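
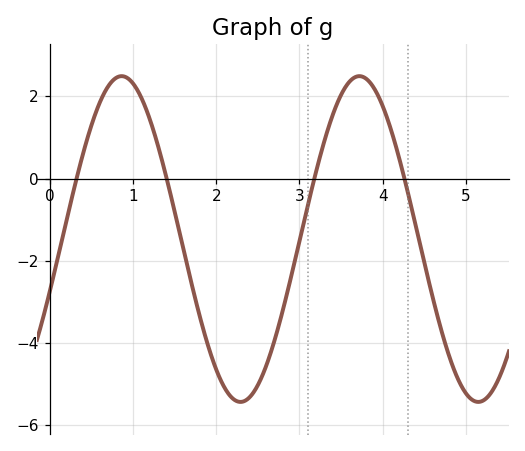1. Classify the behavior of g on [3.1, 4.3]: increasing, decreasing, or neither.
neither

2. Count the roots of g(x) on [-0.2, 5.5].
4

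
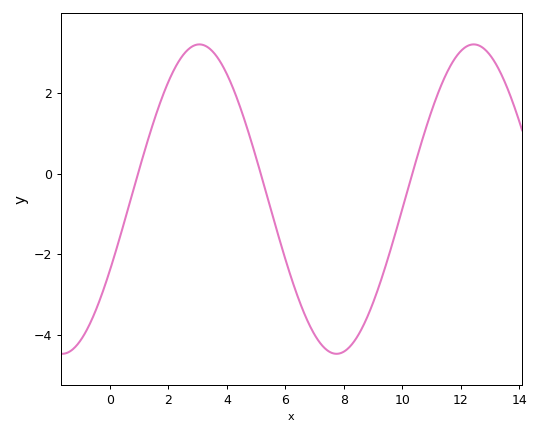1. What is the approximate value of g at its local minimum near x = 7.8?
-4.46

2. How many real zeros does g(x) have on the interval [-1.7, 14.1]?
3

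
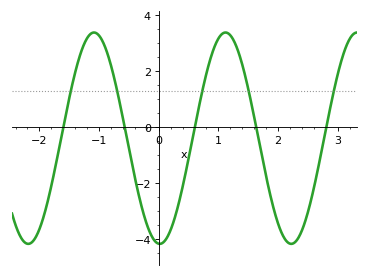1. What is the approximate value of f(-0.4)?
-1.79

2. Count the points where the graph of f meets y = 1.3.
5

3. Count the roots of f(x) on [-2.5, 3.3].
5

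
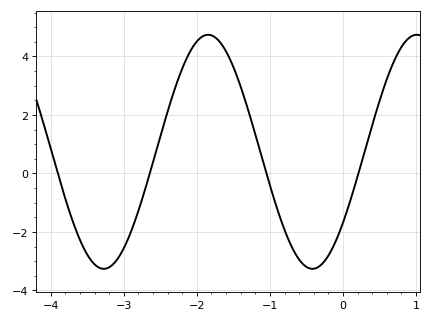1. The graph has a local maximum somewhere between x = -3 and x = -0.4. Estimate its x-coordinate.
-1.85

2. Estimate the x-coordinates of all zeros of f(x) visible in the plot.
-3.9, -2.64, -1.05, 0.212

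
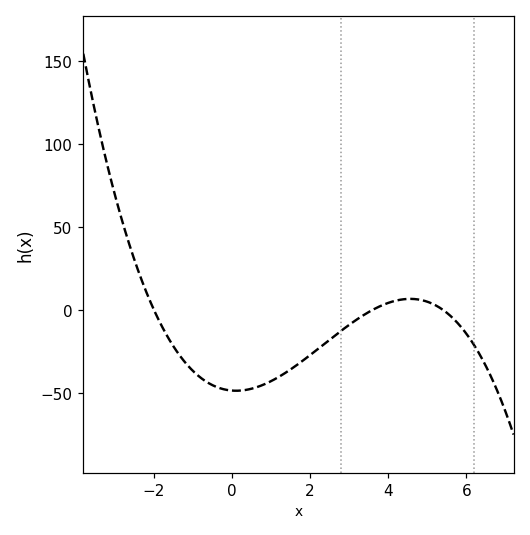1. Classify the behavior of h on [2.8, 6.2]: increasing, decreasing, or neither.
neither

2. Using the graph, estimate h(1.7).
-35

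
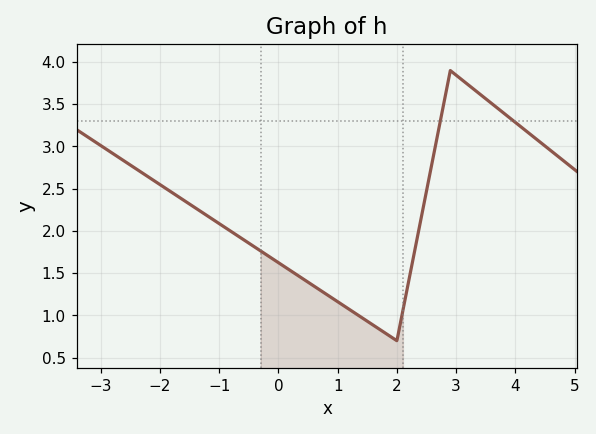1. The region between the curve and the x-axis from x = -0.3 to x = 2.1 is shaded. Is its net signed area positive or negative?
positive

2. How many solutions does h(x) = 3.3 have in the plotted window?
2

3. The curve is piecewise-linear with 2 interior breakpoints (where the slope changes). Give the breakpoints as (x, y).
(2, 0.7); (2.9, 3.9)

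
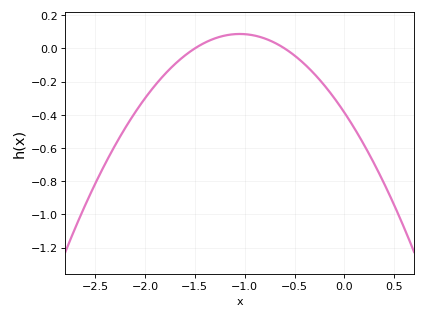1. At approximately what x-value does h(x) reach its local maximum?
-1.05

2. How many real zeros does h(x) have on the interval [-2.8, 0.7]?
2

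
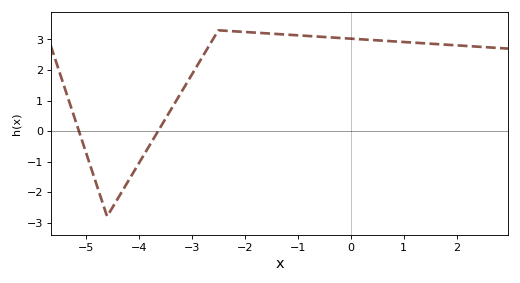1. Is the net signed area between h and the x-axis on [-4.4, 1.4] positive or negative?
positive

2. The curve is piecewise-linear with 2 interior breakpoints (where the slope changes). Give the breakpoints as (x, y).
(-4.6, -2.8); (-2.5, 3.3)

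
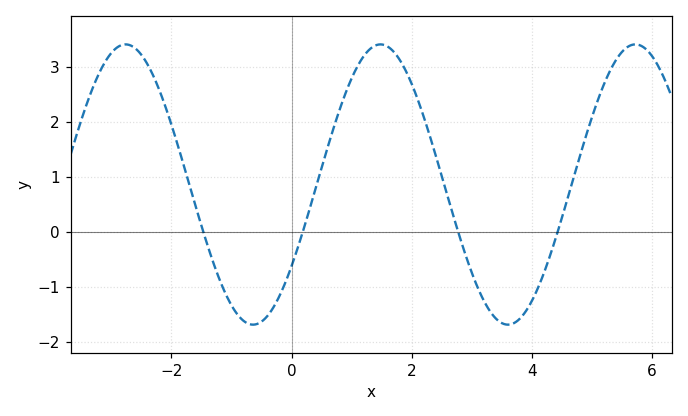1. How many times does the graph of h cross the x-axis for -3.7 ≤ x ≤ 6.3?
4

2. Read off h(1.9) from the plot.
2.94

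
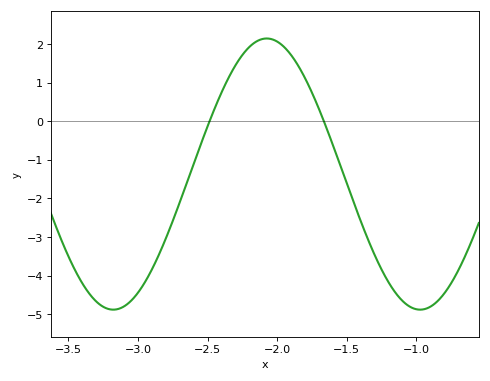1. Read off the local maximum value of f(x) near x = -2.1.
2.14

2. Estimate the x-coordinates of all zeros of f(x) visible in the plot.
-2.49, -1.66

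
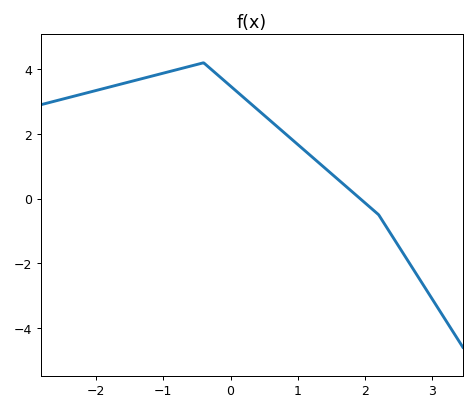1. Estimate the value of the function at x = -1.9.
3.39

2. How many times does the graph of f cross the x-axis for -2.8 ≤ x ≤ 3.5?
1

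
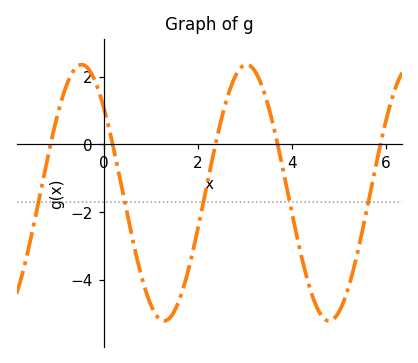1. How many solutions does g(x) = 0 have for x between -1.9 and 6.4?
5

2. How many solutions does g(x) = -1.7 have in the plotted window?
5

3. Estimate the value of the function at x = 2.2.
-1.2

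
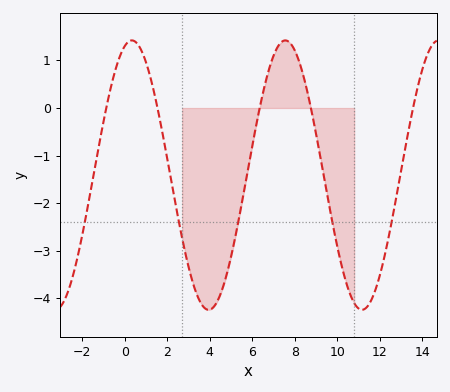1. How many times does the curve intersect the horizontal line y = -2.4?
5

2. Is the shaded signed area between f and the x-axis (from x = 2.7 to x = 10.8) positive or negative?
negative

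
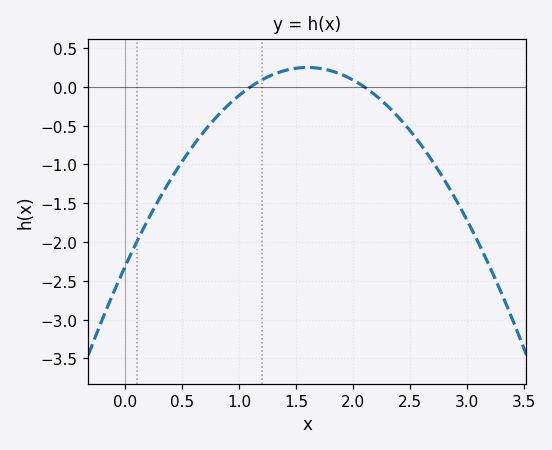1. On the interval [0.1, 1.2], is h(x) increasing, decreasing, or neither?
increasing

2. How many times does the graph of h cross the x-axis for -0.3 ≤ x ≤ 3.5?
2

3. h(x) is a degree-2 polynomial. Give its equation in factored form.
y = -1(x - 1.1)(x - 2.1)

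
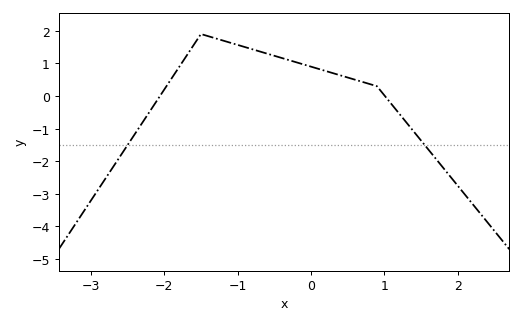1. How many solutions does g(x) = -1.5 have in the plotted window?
2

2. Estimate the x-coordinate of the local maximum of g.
-1.5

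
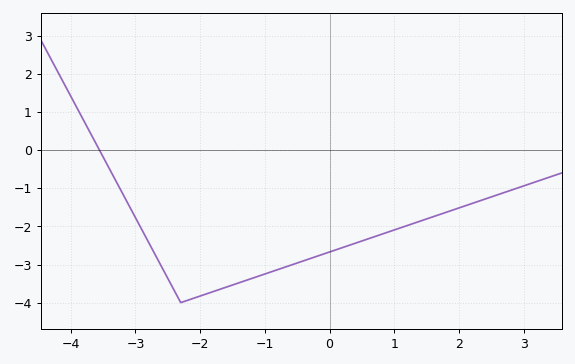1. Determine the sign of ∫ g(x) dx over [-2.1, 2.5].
negative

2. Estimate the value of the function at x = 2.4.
-1.3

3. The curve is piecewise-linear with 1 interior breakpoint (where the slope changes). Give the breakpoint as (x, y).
(-2.3, -4)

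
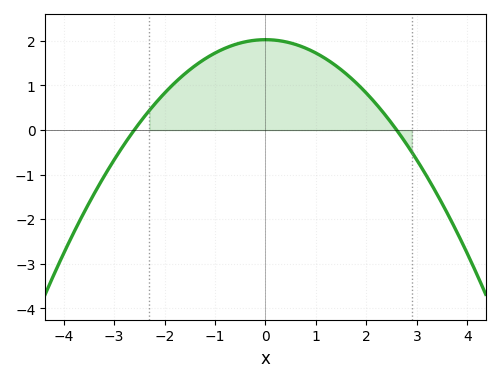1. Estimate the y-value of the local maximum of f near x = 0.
2.03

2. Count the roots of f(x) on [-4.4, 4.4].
2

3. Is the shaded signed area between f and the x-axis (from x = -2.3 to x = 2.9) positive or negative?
positive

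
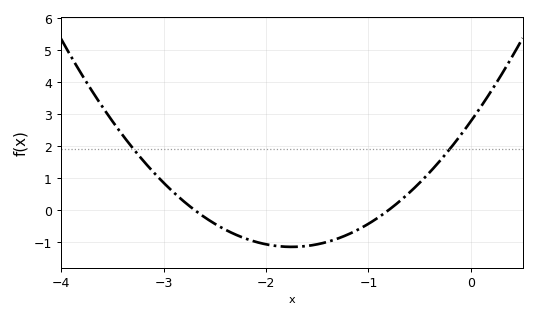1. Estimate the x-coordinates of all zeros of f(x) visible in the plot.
-2.7, -0.8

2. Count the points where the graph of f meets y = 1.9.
2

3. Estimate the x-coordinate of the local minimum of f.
-1.75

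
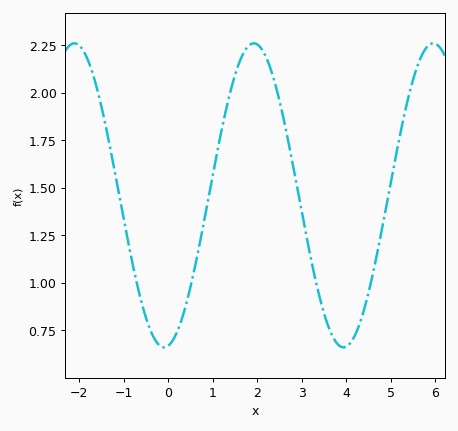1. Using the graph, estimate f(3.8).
0.68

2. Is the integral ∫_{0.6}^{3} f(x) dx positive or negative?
positive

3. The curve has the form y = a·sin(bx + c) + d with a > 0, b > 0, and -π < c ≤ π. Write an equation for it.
y = 0.8sin(1.6x - 1.4) + 1.46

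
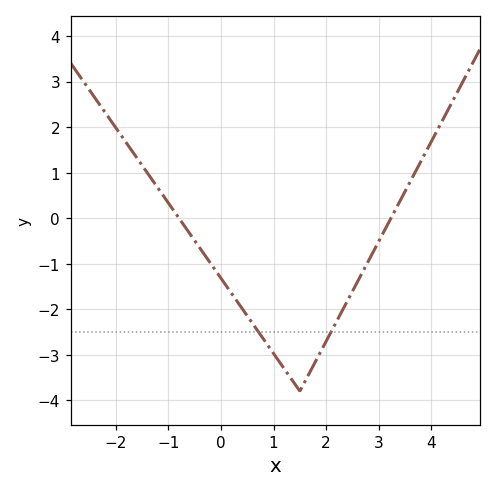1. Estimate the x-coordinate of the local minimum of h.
1.5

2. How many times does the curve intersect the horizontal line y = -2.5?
2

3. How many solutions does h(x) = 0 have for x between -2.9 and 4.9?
2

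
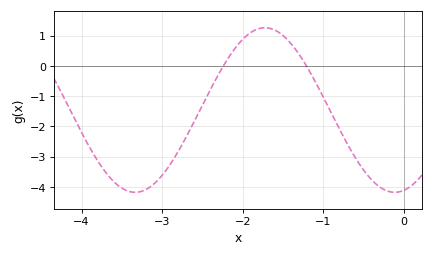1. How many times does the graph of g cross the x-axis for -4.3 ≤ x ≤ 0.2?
2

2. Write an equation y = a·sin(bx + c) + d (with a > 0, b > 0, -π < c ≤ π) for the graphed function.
y = 2.72sin(1.95x - 1.35) - 1.46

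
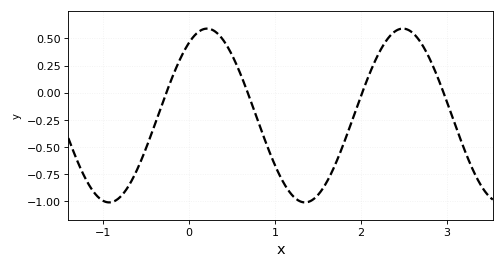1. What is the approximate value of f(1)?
-0.66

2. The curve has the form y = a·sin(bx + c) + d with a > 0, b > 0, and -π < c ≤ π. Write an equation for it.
y = 0.8sin(2.8x + 0.99) - 0.21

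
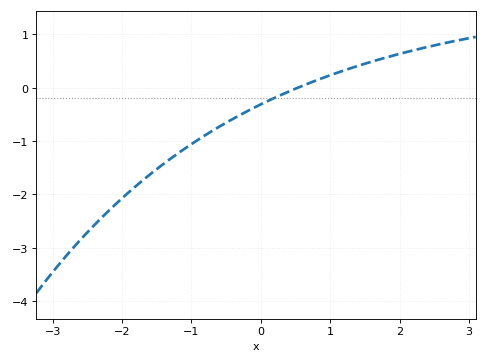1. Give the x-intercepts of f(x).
0.529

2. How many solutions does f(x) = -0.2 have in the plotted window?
1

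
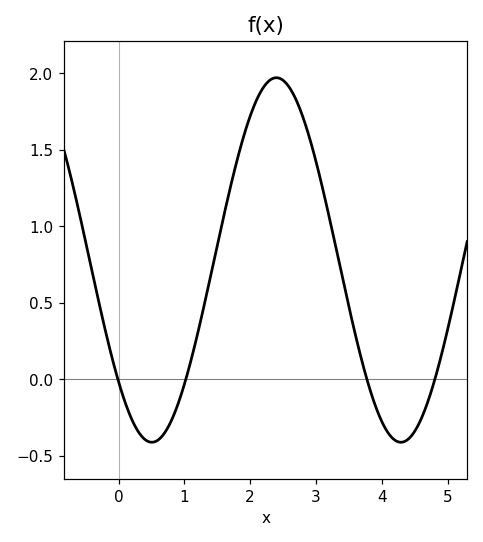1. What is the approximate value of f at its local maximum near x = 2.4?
1.95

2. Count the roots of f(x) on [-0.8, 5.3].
4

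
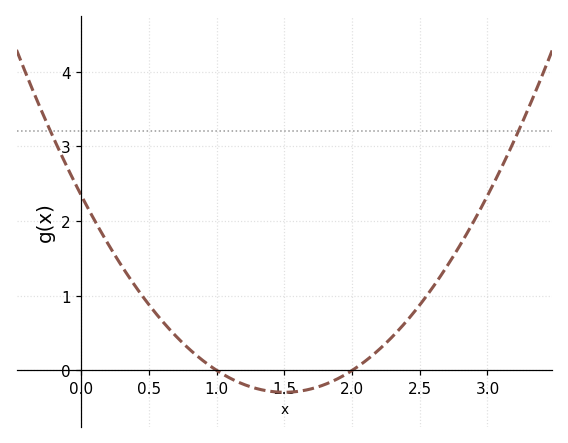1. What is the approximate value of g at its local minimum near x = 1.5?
-0.3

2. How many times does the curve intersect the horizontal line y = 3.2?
2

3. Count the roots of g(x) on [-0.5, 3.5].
2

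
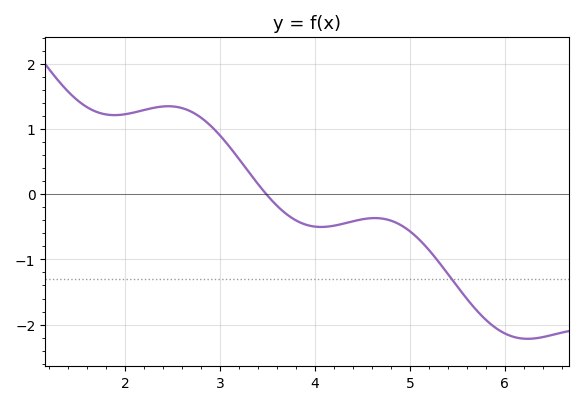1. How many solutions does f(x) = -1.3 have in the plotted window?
1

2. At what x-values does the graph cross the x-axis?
3.49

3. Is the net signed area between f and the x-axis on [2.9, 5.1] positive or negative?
negative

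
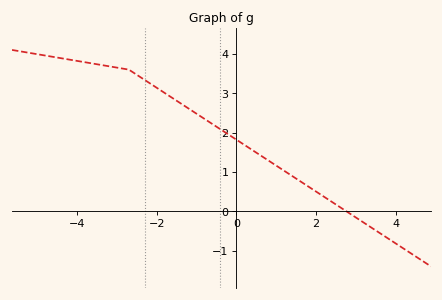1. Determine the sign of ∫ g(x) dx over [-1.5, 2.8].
positive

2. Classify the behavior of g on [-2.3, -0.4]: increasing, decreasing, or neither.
decreasing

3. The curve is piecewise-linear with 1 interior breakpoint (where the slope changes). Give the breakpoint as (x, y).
(-2.7, 3.6)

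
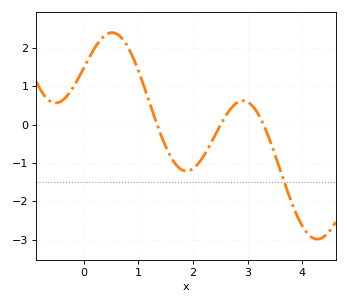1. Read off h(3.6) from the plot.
-1.2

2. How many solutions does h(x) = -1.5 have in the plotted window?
1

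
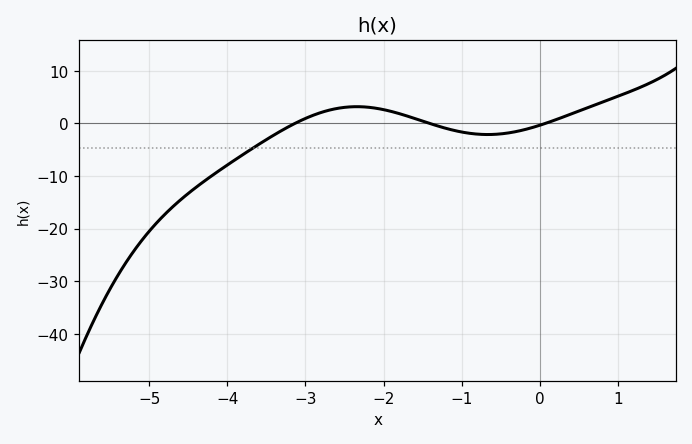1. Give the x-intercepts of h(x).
-3.14, -1.41, 0.068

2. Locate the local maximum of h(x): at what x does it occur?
-2.34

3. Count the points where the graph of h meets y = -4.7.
1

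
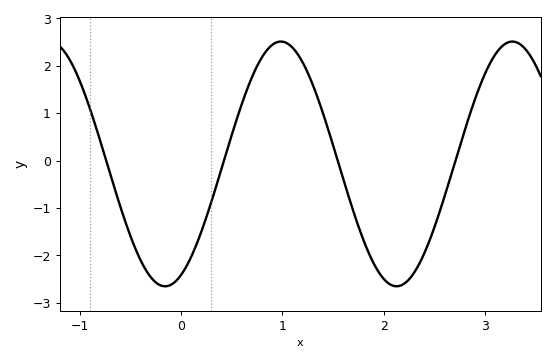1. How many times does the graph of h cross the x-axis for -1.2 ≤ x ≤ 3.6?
4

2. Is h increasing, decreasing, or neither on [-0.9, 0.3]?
neither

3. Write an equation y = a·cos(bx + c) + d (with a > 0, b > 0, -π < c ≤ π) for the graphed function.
y = 2.58cos(2.75x - 2.71) - 0.07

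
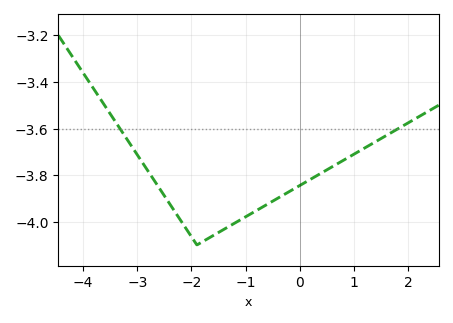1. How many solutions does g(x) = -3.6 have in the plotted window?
2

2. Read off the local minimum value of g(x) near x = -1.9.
-4.1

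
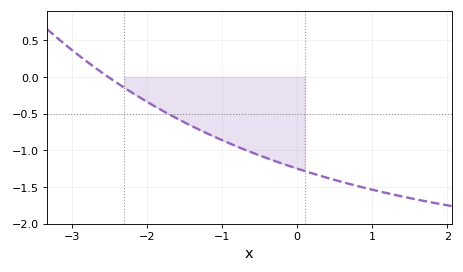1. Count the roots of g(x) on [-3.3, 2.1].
1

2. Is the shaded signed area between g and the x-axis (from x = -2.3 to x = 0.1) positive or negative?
negative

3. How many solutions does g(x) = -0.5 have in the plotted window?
1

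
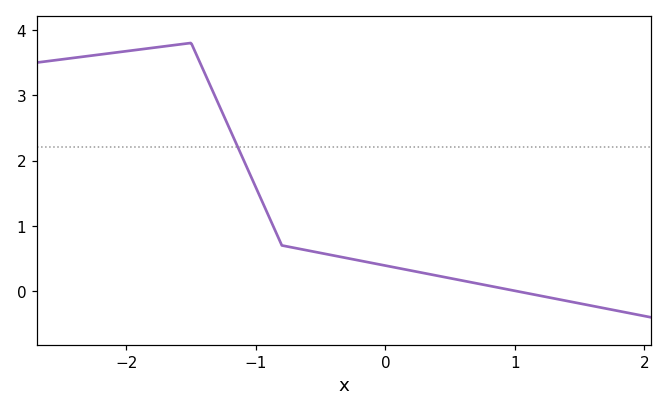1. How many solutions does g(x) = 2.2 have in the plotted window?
1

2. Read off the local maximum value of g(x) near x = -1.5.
3.8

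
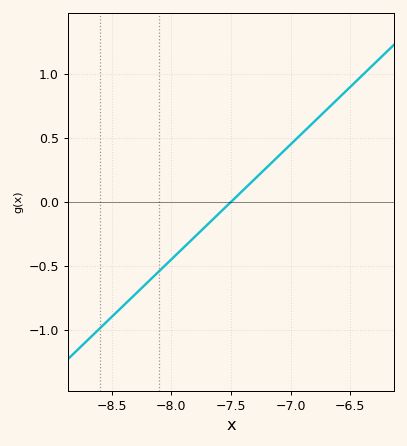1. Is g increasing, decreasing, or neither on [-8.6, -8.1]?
increasing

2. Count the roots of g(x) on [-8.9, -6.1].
1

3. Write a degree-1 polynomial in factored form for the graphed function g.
y = 0.9(x + 7.5)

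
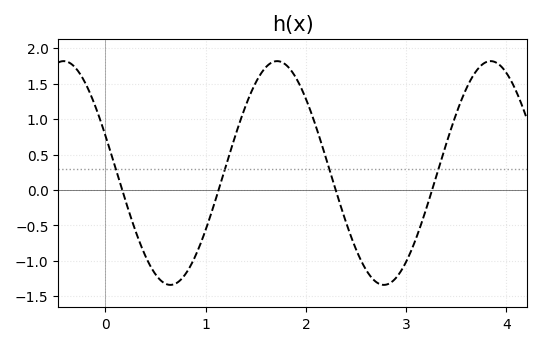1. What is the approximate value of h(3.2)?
-0.25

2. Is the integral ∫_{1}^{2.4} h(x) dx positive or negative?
positive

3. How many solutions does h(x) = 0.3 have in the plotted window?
4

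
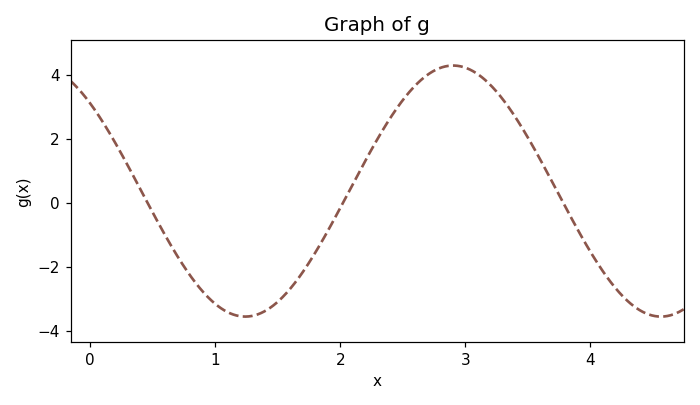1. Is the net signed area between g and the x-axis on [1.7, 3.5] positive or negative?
positive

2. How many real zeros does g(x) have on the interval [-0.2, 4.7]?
3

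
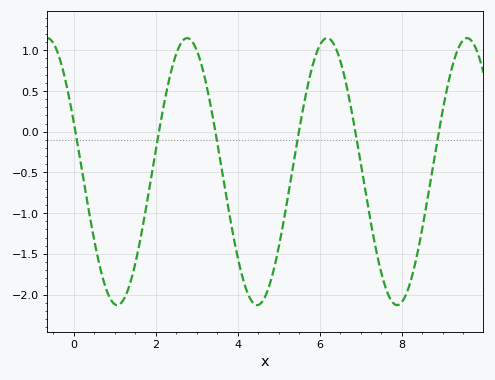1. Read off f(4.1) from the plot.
-1.76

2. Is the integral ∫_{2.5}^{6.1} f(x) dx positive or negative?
negative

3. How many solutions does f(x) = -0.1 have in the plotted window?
6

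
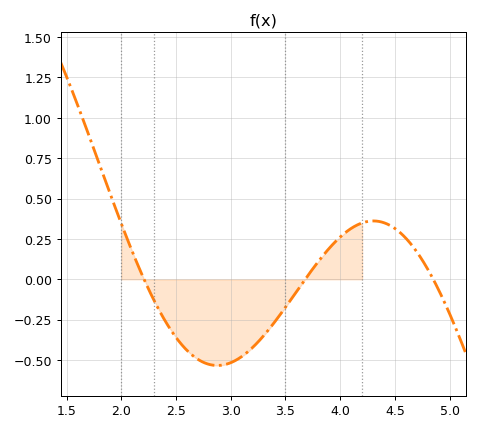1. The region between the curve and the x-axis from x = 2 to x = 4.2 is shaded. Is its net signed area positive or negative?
negative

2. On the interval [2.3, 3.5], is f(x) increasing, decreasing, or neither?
neither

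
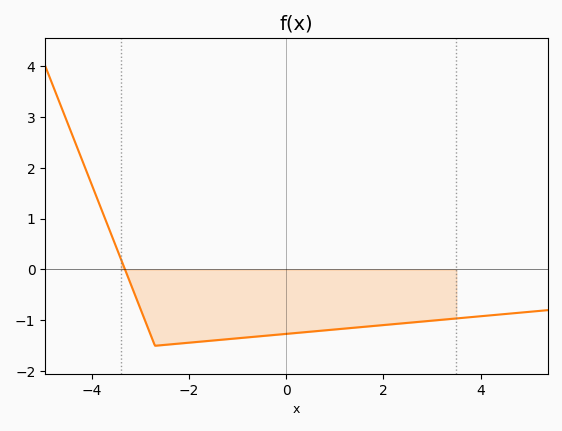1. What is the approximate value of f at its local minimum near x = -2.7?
-1.5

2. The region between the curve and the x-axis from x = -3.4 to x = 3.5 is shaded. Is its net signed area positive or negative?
negative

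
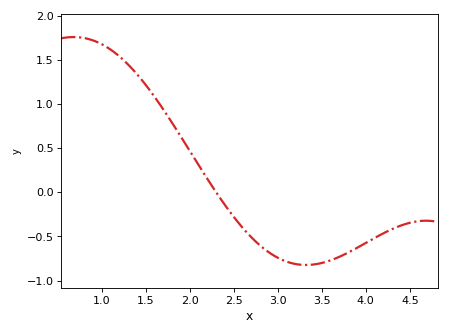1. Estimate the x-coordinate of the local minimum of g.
3.3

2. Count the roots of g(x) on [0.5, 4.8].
1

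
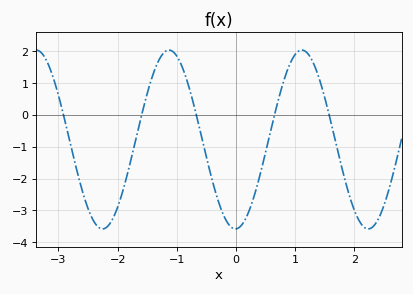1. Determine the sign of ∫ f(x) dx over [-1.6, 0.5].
negative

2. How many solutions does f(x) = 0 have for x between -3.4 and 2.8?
5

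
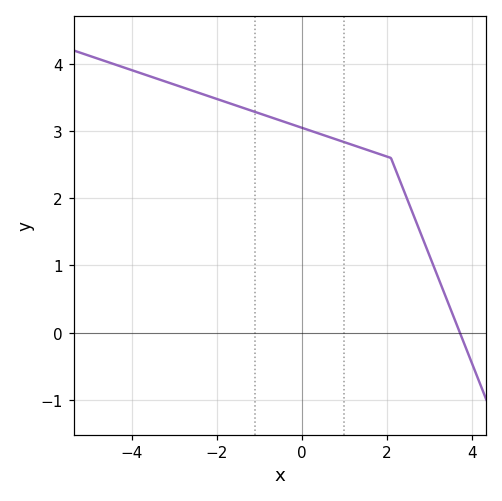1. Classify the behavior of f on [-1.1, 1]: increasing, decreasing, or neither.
decreasing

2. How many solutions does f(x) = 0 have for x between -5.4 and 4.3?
1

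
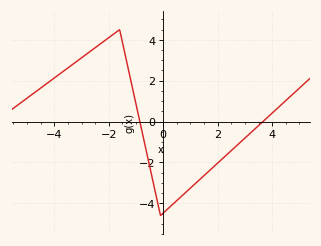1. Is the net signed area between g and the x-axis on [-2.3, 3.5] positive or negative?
negative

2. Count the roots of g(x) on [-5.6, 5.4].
2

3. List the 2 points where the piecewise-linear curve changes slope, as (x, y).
(-1.6, 4.5); (-0.1, -4.6)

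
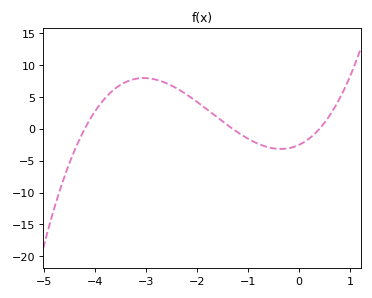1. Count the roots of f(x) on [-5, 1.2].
3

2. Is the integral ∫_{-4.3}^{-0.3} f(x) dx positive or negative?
positive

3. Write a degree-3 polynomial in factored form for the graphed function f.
y = 1.15(x + 4.2)(x + 1.3)(x - 0.4)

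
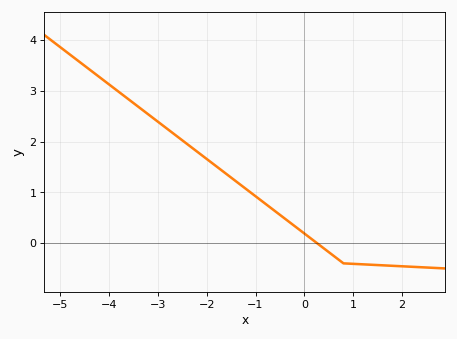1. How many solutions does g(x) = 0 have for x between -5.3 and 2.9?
1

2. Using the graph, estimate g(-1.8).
1.51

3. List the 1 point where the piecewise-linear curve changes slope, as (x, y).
(0.8, -0.4)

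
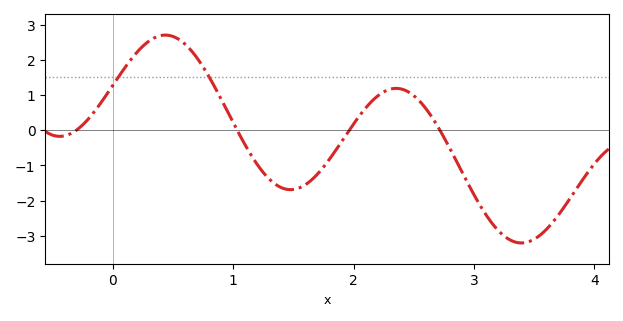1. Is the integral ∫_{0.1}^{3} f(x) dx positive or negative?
positive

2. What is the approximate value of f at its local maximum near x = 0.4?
2.7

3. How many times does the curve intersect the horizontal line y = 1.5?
2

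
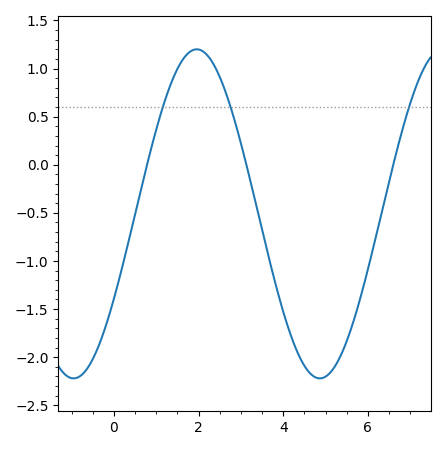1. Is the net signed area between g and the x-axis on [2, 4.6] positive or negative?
negative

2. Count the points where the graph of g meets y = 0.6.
3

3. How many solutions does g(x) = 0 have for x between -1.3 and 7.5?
3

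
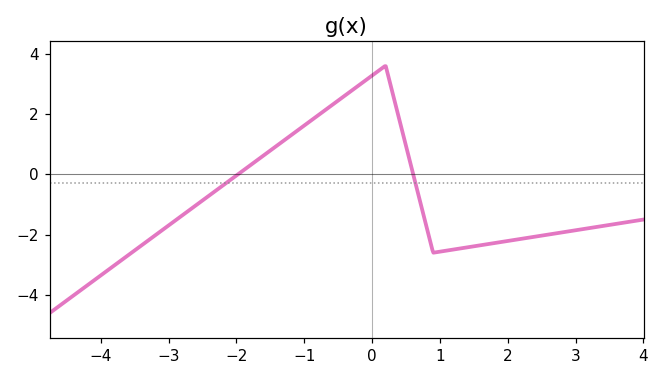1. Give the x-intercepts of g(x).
-1.98, 0.606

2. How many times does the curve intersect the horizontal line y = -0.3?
2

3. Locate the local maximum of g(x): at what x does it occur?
0.198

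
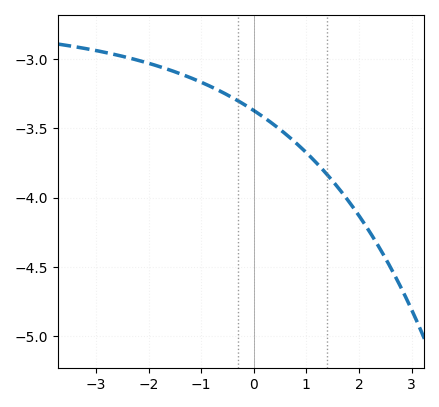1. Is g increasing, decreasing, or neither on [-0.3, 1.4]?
decreasing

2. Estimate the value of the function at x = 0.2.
-3.42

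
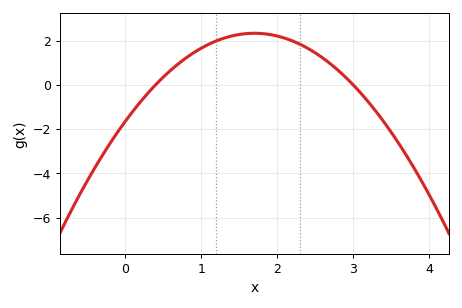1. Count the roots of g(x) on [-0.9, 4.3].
2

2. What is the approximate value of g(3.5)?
-2.14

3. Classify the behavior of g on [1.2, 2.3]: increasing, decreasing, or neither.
neither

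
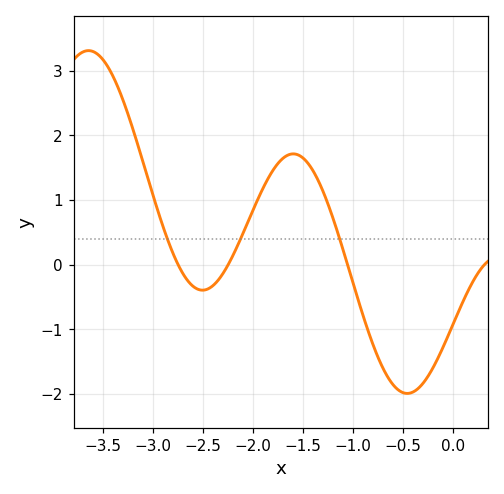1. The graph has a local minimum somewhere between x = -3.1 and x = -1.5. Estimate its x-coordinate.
-2.5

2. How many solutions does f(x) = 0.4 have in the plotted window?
3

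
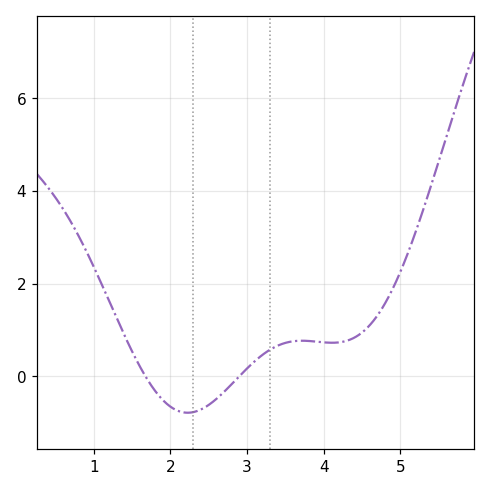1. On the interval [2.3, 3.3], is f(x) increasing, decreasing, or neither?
increasing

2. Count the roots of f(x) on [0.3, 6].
2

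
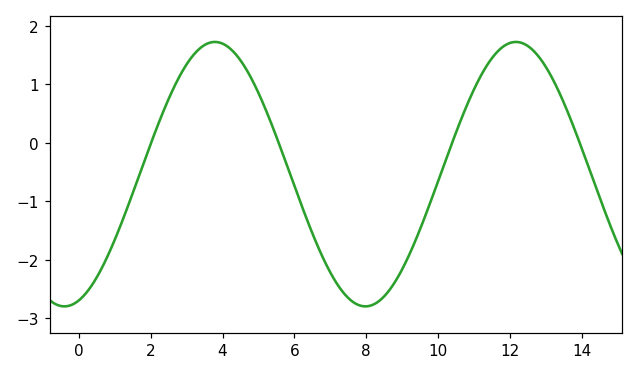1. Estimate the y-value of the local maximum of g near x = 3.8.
1.72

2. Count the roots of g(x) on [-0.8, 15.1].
4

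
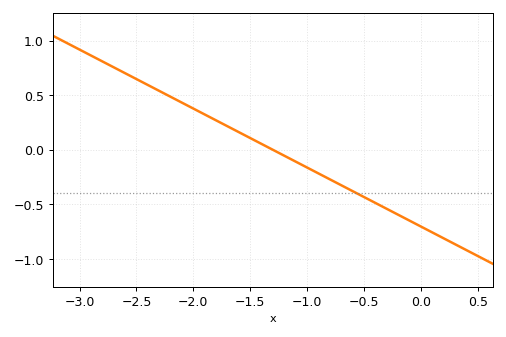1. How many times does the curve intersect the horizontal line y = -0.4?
1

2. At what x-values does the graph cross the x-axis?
-1.3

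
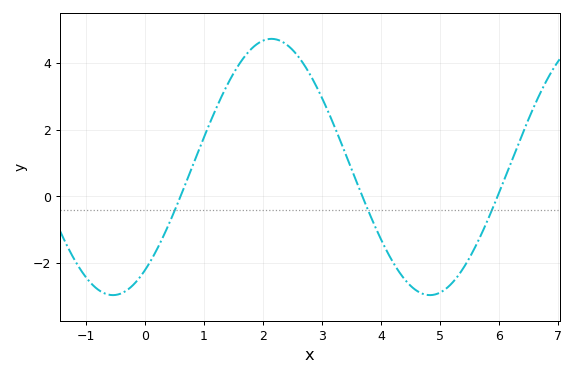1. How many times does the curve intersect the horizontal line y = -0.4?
3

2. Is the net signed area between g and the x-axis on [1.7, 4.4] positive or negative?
positive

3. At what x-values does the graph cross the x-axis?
0.606, 3.69, 5.98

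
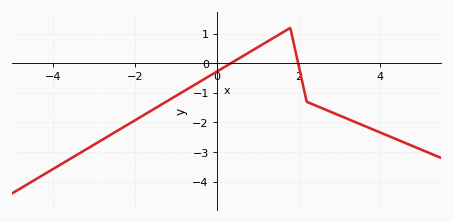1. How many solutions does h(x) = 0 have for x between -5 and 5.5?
2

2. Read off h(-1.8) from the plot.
-1.8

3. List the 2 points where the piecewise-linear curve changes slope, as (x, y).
(1.8, 1.2); (2.2, -1.3)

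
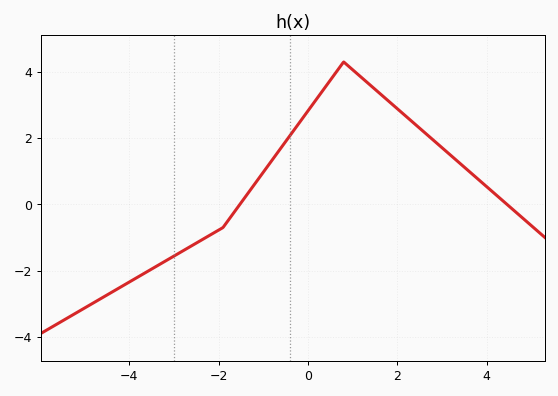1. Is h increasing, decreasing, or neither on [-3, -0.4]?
increasing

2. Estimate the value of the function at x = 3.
1.8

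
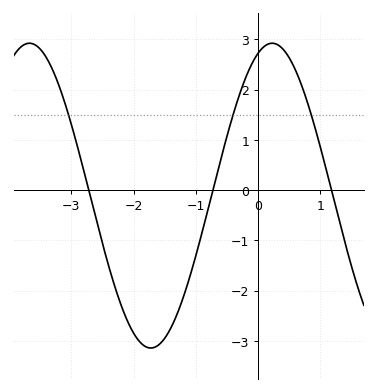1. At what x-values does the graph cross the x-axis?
-2.72, -0.724, 1.18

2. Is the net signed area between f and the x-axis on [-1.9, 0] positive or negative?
negative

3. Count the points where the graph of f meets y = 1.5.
3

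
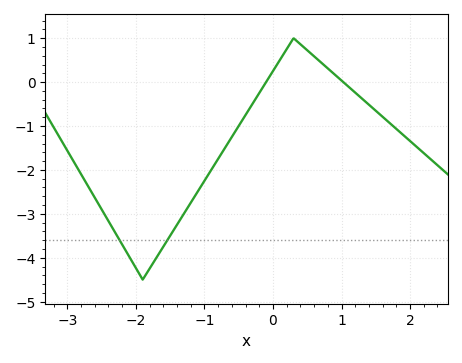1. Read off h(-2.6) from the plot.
-2.6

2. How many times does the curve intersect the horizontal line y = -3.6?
2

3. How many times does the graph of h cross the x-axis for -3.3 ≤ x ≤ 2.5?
2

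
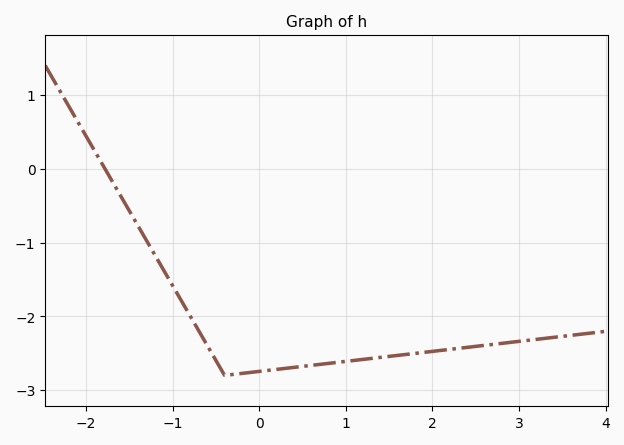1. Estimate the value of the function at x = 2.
-2.5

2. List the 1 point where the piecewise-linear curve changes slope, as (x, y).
(-0.4, -2.8)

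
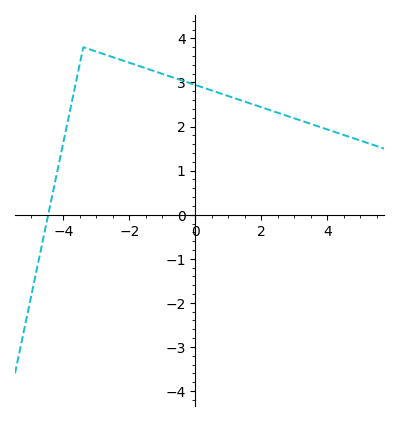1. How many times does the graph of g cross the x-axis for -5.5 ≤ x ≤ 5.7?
1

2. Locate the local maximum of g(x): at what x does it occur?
-3.4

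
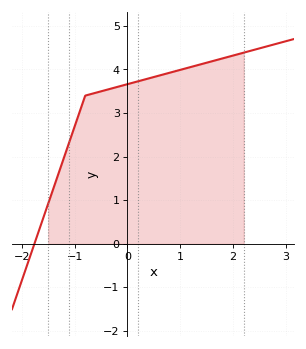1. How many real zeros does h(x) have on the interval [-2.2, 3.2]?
1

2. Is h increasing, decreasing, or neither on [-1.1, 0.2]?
increasing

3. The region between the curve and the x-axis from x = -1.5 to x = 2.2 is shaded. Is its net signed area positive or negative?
positive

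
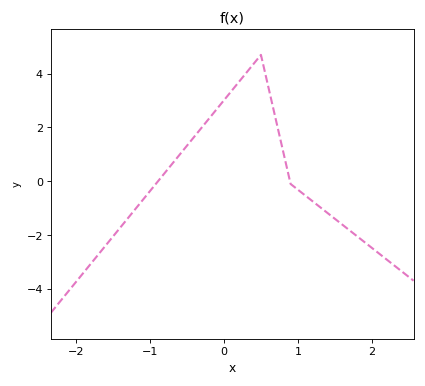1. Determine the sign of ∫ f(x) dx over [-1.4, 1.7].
positive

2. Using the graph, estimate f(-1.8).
-3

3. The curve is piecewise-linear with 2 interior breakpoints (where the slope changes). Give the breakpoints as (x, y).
(0.5, 4.7); (0.9, -0.1)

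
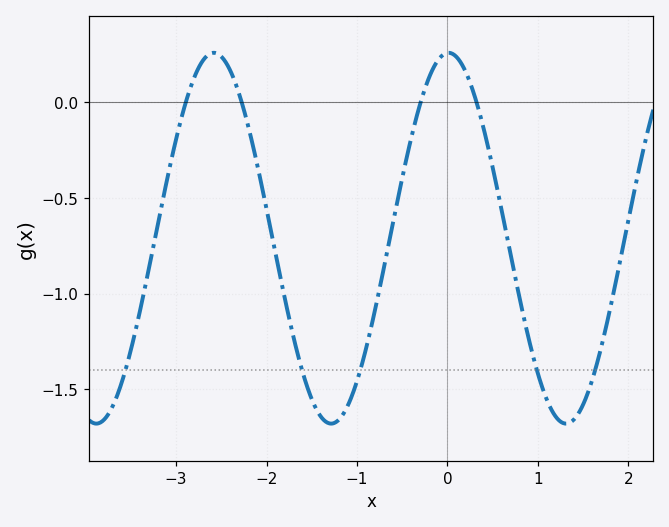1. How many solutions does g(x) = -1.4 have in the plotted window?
5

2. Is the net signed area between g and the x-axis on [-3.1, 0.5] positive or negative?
negative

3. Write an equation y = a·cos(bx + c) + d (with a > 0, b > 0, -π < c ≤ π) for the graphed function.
y = 0.97cos(2.4x - 0.03) - 0.71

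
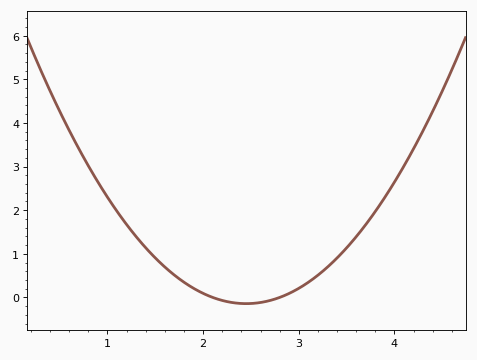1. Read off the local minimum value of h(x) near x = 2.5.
-0.1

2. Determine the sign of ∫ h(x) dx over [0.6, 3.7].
positive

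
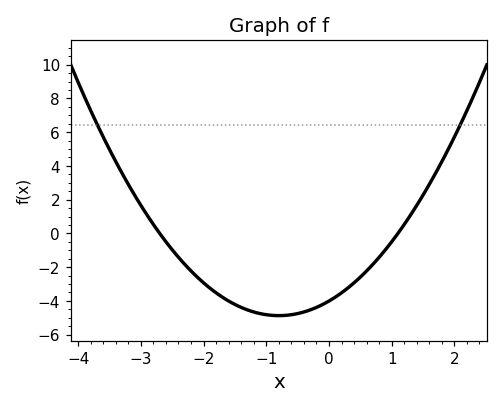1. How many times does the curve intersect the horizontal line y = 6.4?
2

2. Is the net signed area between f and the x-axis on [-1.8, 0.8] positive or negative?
negative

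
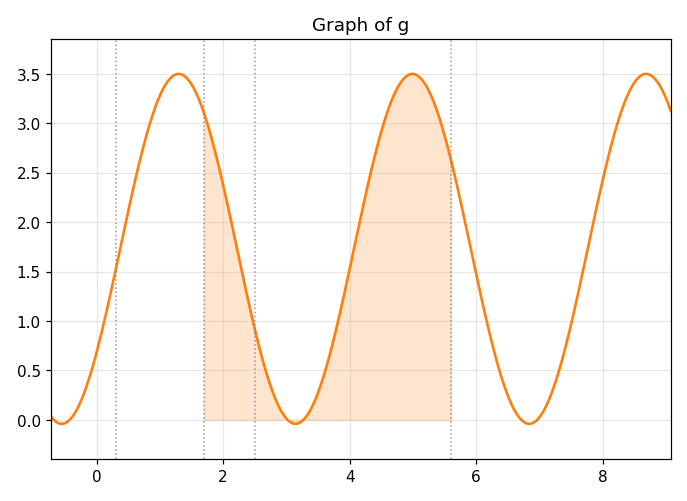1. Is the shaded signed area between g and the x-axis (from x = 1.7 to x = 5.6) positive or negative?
positive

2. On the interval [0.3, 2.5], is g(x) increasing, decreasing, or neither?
neither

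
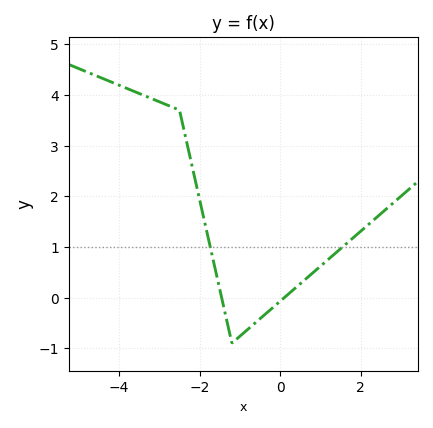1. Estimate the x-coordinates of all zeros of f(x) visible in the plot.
-1.45, 0.103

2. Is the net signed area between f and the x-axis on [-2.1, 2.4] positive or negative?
positive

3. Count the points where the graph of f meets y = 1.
2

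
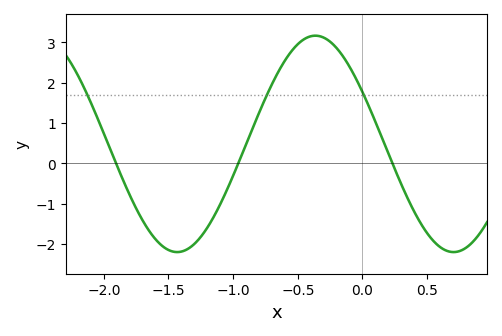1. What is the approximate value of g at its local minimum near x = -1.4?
-2.2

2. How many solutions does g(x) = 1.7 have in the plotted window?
3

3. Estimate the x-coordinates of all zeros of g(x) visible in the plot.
-1.91, -0.96, 0.231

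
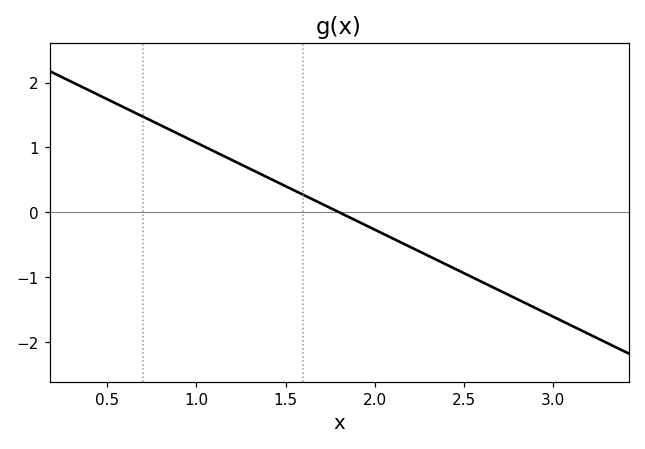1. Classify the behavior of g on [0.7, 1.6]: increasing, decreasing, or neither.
decreasing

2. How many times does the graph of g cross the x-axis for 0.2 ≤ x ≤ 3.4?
1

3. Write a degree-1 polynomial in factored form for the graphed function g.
y = -1.34(x - 1.8)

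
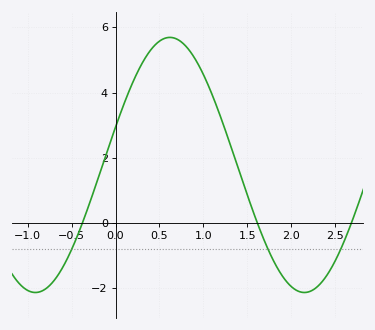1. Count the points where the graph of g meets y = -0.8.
3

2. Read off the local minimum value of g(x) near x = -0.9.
-2.2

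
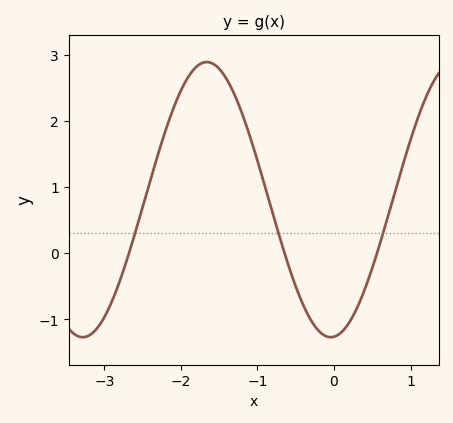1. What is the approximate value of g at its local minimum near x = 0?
-1.27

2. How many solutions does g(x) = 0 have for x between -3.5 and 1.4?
3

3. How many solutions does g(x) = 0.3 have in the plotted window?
3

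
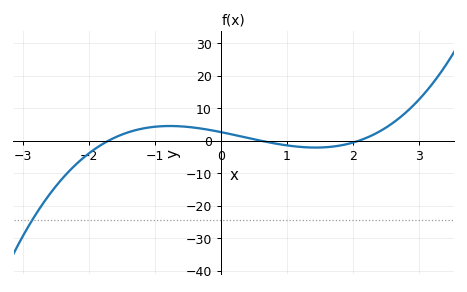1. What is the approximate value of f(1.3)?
-2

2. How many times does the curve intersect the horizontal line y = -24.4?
1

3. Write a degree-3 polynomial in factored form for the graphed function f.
y = 1.23(x + 1.7)(x - 0.6)(x - 2.1)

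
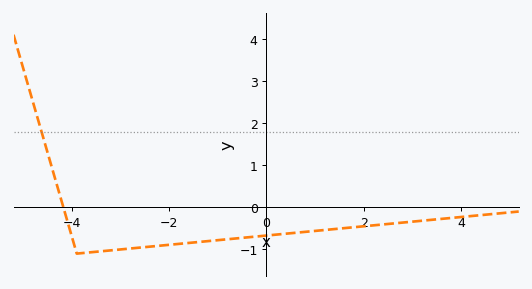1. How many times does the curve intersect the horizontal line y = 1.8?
1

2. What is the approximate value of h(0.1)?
-0.7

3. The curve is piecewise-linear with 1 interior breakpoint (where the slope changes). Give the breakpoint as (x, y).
(-3.9, -1.1)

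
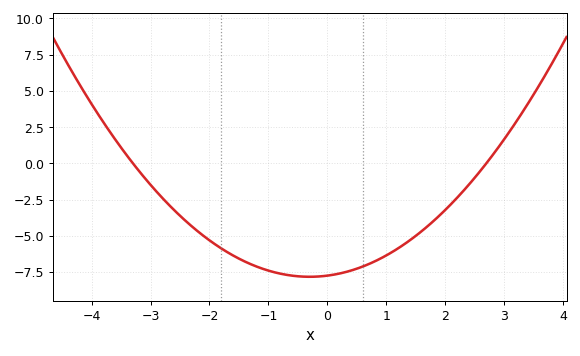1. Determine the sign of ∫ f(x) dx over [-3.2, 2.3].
negative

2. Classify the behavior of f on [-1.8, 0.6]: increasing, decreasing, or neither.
neither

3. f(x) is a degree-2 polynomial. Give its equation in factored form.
y = 0.87(x + 3.3)(x - 2.7)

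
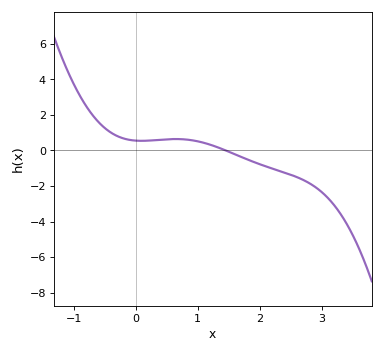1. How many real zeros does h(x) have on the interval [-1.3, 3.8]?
1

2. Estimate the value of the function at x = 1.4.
0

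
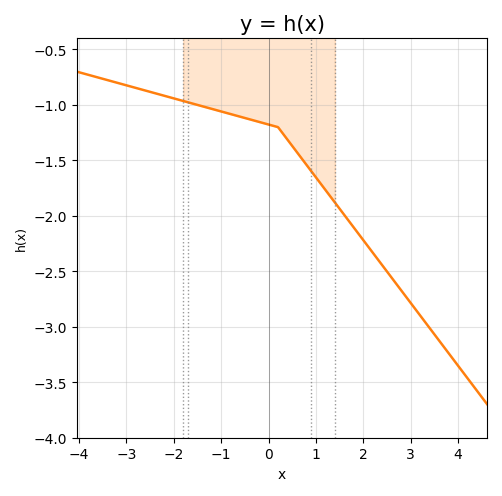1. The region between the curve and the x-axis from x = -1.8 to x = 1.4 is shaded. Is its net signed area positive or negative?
negative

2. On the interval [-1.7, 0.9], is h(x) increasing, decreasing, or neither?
decreasing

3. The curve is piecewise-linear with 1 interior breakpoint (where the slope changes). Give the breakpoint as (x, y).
(0.2, -1.2)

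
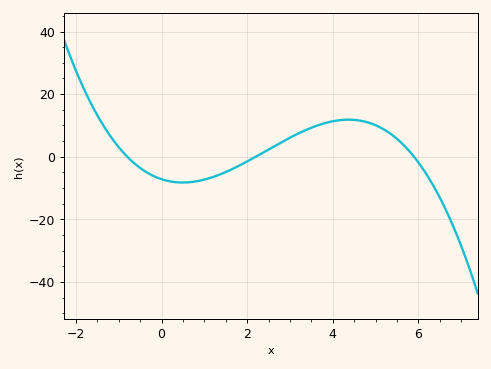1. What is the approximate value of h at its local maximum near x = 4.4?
12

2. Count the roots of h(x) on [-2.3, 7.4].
3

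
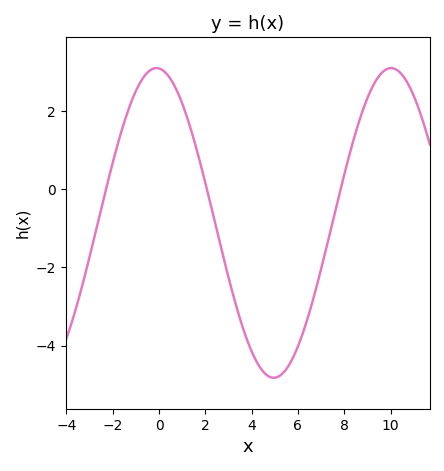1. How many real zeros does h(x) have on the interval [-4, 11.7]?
3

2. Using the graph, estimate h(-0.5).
3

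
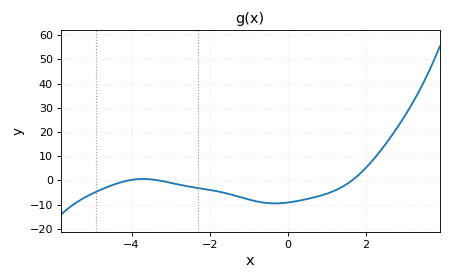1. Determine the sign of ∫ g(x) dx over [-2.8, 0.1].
negative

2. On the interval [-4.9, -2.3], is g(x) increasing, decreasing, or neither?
neither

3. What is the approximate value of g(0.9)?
-5.98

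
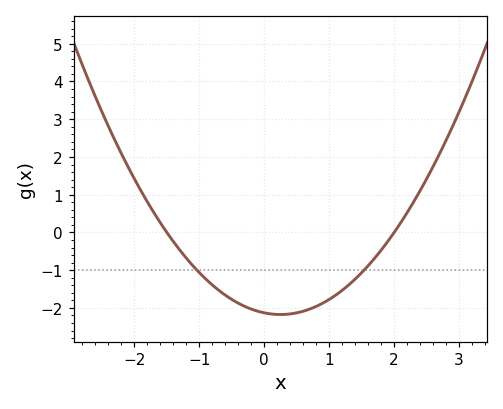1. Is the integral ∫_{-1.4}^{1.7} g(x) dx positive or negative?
negative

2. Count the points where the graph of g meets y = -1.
2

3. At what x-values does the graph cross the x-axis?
-1.5, 2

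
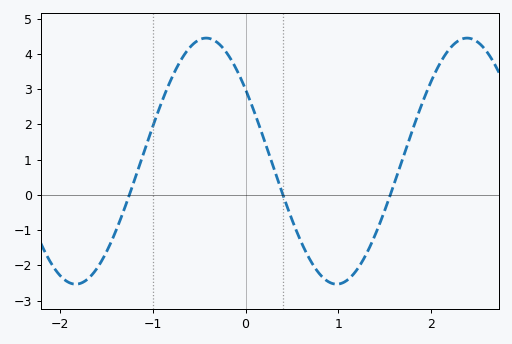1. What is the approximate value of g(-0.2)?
4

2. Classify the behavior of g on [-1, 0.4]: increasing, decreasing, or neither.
neither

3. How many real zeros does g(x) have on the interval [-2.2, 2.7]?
3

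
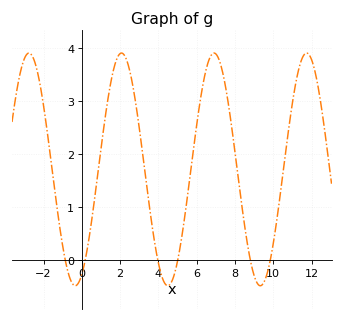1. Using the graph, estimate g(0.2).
0.049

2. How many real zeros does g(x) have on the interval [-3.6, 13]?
6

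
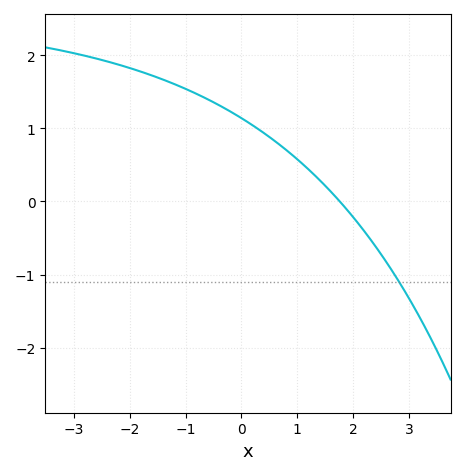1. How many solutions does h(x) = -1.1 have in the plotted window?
1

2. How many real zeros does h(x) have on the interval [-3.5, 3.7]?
1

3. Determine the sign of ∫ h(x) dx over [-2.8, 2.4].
positive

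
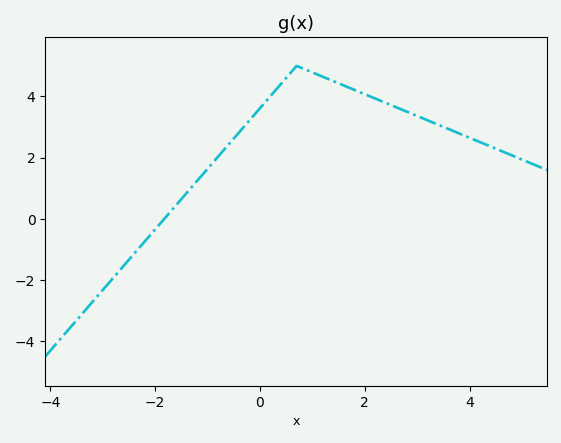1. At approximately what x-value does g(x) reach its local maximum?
0.8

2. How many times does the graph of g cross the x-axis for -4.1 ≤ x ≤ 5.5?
1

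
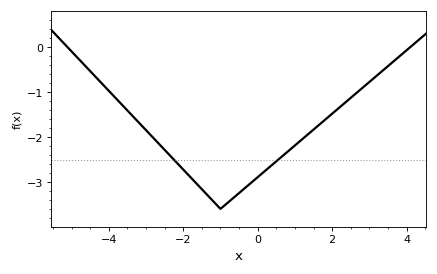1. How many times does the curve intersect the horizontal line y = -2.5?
2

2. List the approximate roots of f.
-5.1, 4.09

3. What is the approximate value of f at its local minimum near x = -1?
-3.6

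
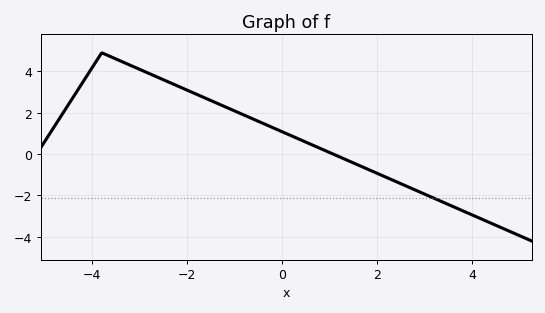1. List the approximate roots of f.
1.07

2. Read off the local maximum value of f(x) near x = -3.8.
4.9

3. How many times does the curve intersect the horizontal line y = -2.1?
1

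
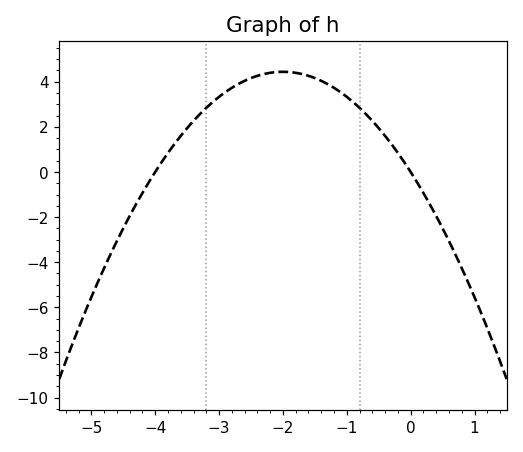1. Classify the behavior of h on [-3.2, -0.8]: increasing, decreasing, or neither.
neither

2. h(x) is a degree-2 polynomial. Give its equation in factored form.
y = -1.11(x + 4)(x - 0)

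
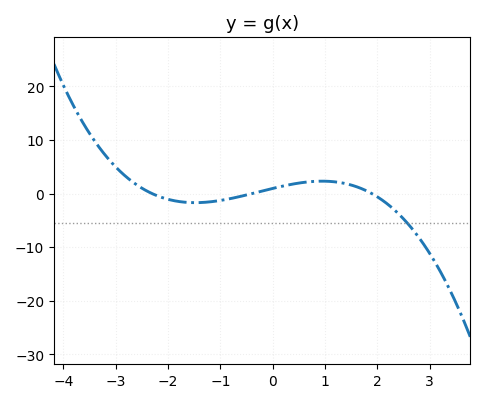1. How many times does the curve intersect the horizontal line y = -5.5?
1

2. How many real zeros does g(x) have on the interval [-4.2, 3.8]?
3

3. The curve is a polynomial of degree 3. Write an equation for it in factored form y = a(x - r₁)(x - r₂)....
y = -0.56(x + 2.3)(x + 0.4)(x - 1.9)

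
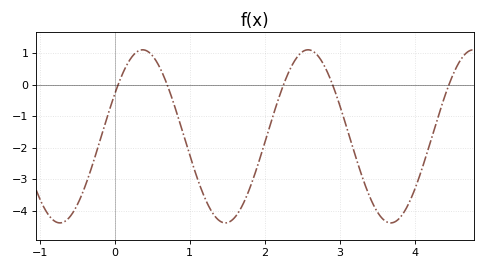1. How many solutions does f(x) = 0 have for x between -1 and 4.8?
5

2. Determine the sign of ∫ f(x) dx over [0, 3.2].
negative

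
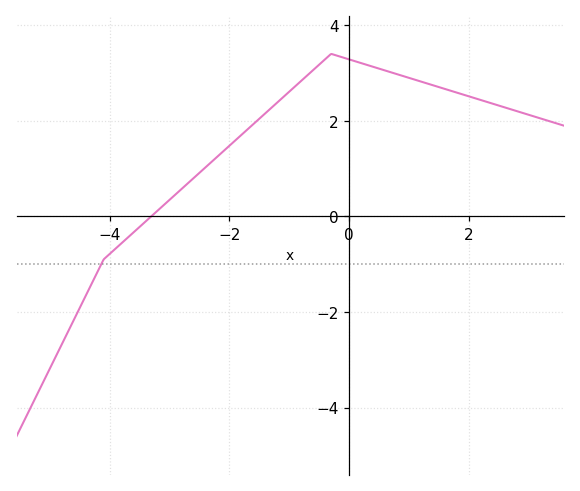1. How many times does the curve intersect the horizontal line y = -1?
1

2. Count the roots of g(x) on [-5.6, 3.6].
1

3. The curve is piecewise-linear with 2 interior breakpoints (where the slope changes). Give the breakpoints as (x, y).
(-4.1, -0.9); (-0.3, 3.4)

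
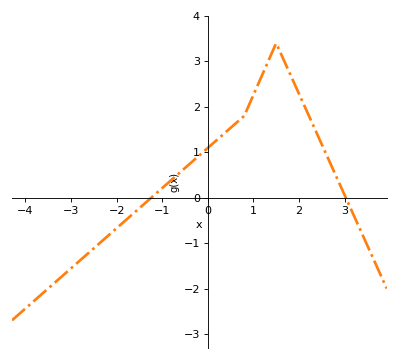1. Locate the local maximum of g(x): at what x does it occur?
1.5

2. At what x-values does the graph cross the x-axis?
-1.24, 3.03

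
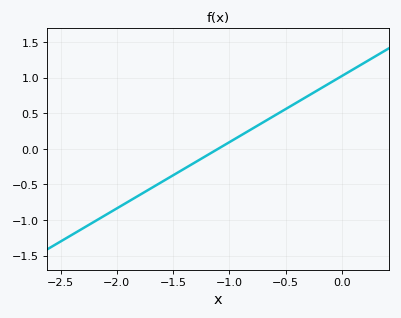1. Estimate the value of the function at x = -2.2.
-1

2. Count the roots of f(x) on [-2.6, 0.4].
1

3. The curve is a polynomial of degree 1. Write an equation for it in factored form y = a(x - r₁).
y = 0.93(x + 1.1)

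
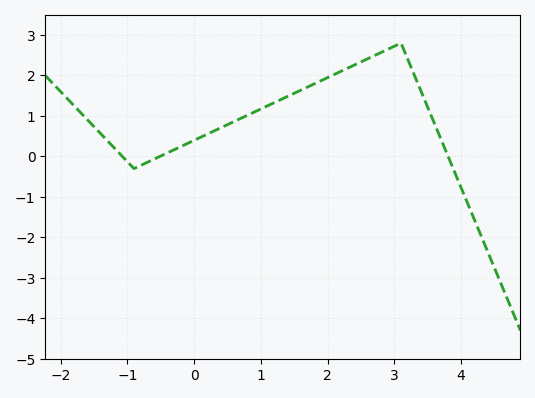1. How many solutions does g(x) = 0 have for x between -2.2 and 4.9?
3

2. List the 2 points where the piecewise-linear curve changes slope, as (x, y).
(-0.9, -0.3); (3.1, 2.8)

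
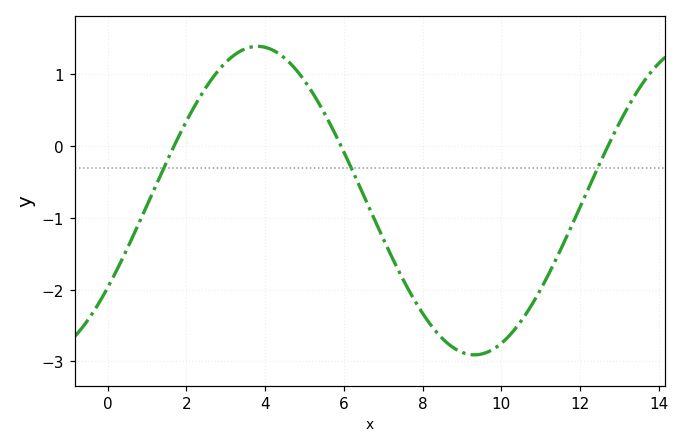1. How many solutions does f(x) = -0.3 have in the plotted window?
3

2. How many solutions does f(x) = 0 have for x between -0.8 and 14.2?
3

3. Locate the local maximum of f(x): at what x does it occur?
3.81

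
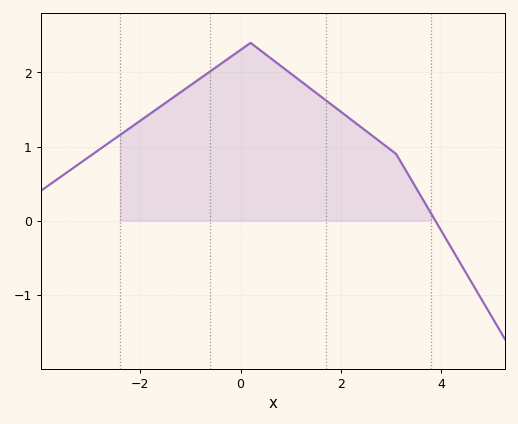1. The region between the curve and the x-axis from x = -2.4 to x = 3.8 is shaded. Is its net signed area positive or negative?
positive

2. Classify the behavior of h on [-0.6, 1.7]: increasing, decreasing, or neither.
neither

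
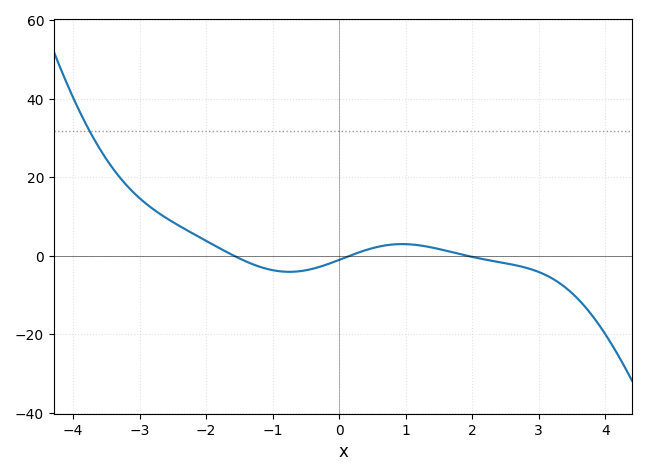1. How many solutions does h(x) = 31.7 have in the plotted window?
1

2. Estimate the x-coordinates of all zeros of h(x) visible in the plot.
-1.58, 0.159, 1.93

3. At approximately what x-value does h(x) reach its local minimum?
-0.746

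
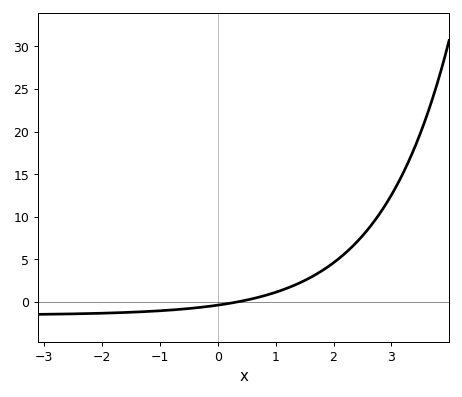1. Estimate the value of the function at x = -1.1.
-1.09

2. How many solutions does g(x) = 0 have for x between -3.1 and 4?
1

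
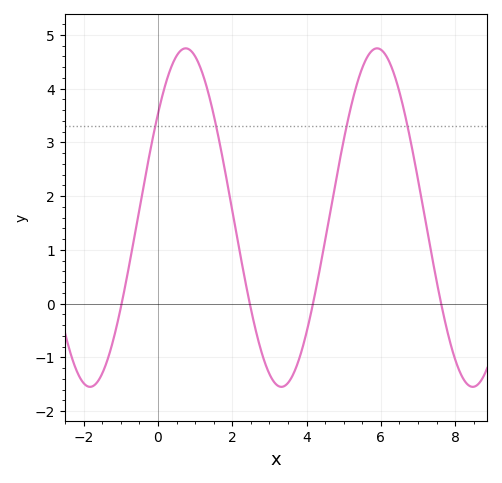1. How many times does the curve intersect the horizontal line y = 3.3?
4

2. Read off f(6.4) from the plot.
4.2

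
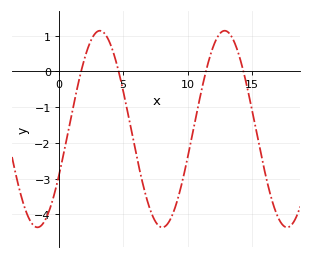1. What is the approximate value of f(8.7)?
-4.11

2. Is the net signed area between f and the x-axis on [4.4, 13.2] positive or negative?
negative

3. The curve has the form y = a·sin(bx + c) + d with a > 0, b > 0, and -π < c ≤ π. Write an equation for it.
y = 2.75sin(0.65x - 0.51) - 1.61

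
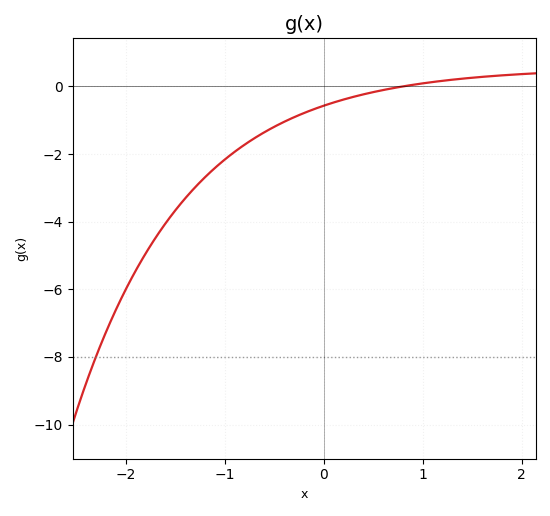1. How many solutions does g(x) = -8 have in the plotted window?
1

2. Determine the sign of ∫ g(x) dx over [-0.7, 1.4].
negative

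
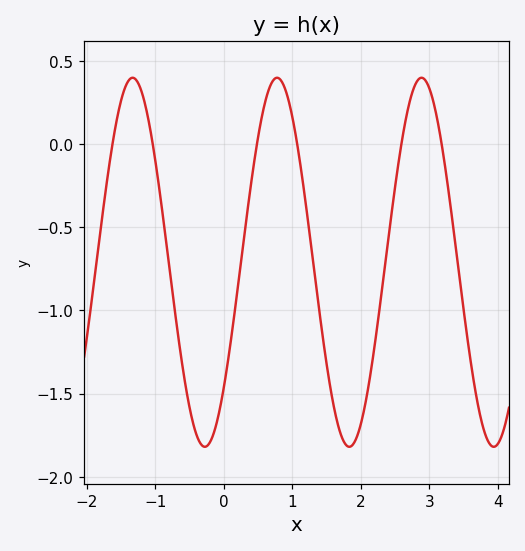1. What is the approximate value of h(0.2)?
-0.85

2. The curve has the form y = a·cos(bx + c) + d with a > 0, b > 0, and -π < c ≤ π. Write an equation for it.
y = 1.11cos(3x - 2.3) - 0.71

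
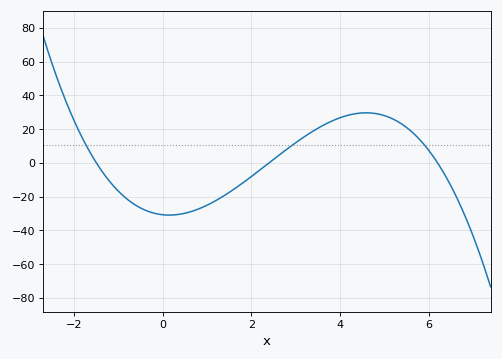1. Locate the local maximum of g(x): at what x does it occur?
4.6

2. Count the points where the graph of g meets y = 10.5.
3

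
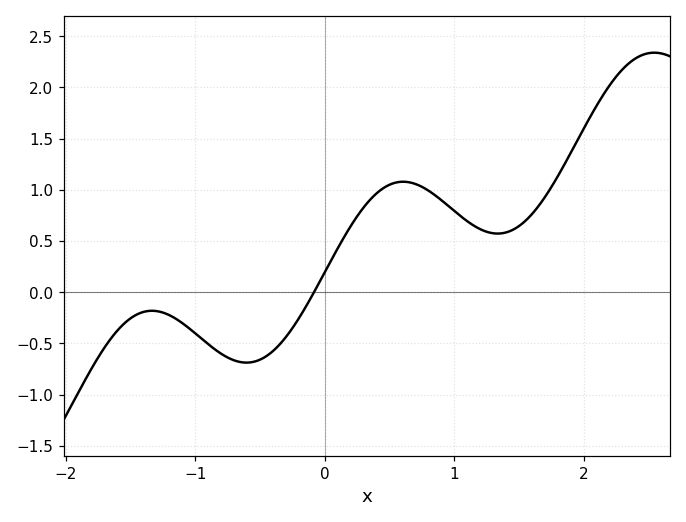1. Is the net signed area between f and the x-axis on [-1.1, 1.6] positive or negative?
positive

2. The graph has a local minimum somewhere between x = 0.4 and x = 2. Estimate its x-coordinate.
1.3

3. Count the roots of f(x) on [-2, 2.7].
1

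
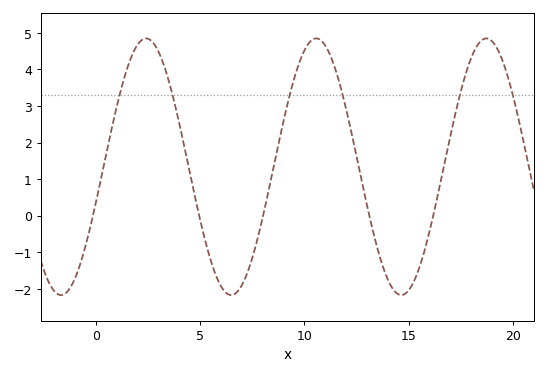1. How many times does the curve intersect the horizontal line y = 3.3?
6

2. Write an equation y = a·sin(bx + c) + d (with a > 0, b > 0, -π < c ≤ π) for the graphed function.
y = 3.51sin(0.77x - 0.282) + 1.34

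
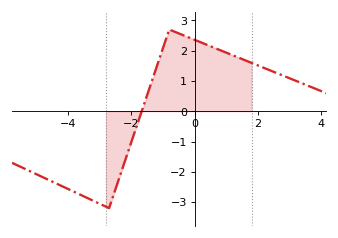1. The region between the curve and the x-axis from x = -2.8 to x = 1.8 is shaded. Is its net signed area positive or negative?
positive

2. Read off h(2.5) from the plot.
1.3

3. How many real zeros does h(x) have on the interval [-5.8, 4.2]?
1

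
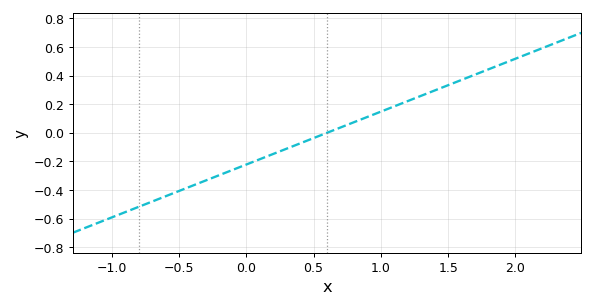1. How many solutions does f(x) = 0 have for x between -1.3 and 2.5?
1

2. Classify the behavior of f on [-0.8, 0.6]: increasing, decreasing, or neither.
increasing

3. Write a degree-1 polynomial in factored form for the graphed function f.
y = 0.37(x - 0.6)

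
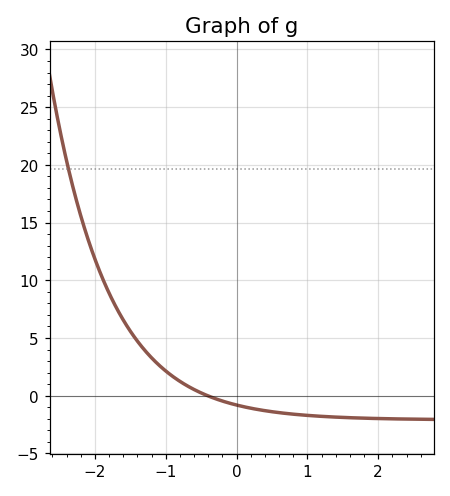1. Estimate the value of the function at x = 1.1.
-1.75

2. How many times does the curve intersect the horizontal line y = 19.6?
1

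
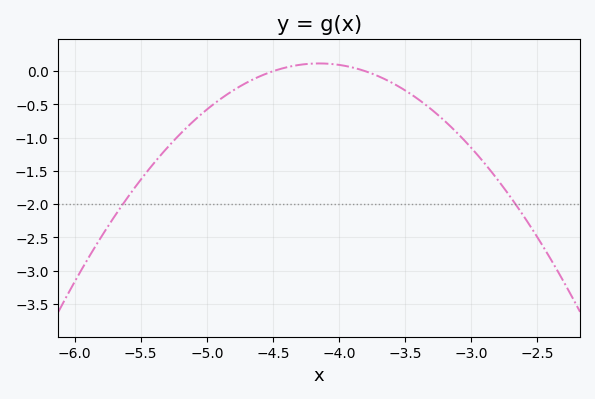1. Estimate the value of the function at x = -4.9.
-0.4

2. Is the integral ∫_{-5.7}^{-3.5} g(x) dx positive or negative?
negative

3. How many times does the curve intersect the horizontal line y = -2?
2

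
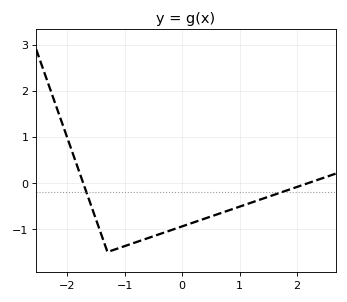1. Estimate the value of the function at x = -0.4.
-1.1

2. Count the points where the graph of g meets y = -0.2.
2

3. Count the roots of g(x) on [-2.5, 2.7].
2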